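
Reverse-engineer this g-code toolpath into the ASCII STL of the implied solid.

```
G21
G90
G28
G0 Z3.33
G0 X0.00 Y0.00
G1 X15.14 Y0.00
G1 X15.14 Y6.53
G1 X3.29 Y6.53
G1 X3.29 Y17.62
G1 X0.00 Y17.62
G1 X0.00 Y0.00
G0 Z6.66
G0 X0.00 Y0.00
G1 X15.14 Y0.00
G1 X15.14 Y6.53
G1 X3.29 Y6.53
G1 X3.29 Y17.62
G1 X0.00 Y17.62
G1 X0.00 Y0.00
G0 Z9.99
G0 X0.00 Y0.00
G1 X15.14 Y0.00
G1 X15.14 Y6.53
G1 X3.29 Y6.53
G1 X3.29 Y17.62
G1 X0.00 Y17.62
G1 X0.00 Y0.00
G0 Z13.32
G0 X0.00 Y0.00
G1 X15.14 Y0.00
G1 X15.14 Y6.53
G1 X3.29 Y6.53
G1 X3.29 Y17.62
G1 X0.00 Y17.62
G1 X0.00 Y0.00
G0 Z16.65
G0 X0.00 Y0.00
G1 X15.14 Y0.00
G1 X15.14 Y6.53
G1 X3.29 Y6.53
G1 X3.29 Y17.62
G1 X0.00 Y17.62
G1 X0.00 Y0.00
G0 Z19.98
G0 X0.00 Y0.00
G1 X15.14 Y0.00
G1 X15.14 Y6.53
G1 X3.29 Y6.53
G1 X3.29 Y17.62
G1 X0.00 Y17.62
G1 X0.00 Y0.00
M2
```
solid part
  facet normal 0.0000 0.0000 -1.0000
    outer loop
      vertex 15.14 6.53 0.00
      vertex 15.14 0.00 0.00
      vertex 0.00 0.00 0.00
    endloop
  endfacet
  facet normal 0.0000 0.0000 -1.0000
    outer loop
      vertex 3.29 6.53 0.00
      vertex 15.14 6.53 0.00
      vertex 0.00 0.00 0.00
    endloop
  endfacet
  facet normal 0.0000 0.0000 -1.0000
    outer loop
      vertex 3.29 17.62 0.00
      vertex 3.29 6.53 0.00
      vertex 0.00 0.00 0.00
    endloop
  endfacet
  facet normal 0.0000 0.0000 -1.0000
    outer loop
      vertex 0.00 17.62 0.00
      vertex 3.29 17.62 0.00
      vertex 0.00 0.00 0.00
    endloop
  endfacet
  facet normal 0.0000 0.0000 1.0000
    outer loop
      vertex 0.00 0.00 19.98
      vertex 15.14 0.00 19.98
      vertex 15.14 6.53 19.98
    endloop
  endfacet
  facet normal 0.0000 0.0000 1.0000
    outer loop
      vertex 0.00 0.00 19.98
      vertex 15.14 6.53 19.98
      vertex 3.29 6.53 19.98
    endloop
  endfacet
  facet normal 0.0000 0.0000 1.0000
    outer loop
      vertex 0.00 0.00 19.98
      vertex 3.29 6.53 19.98
      vertex 3.29 17.62 19.98
    endloop
  endfacet
  facet normal 0.0000 0.0000 1.0000
    outer loop
      vertex 0.00 0.00 19.98
      vertex 3.29 17.62 19.98
      vertex 0.00 17.62 19.98
    endloop
  endfacet
  facet normal 0.0000 -1.0000 0.0000
    outer loop
      vertex 0.00 0.00 0.00
      vertex 15.14 0.00 0.00
      vertex 15.14 0.00 19.98
    endloop
  endfacet
  facet normal 0.0000 -1.0000 0.0000
    outer loop
      vertex 0.00 0.00 0.00
      vertex 15.14 0.00 19.98
      vertex 0.00 0.00 19.98
    endloop
  endfacet
  facet normal 1.0000 0.0000 0.0000
    outer loop
      vertex 15.14 0.00 0.00
      vertex 15.14 6.53 0.00
      vertex 15.14 6.53 19.98
    endloop
  endfacet
  facet normal 1.0000 0.0000 0.0000
    outer loop
      vertex 15.14 0.00 0.00
      vertex 15.14 6.53 19.98
      vertex 15.14 0.00 19.98
    endloop
  endfacet
  facet normal 0.0000 1.0000 0.0000
    outer loop
      vertex 15.14 6.53 0.00
      vertex 3.29 6.53 0.00
      vertex 3.29 6.53 19.98
    endloop
  endfacet
  facet normal 0.0000 1.0000 0.0000
    outer loop
      vertex 15.14 6.53 0.00
      vertex 3.29 6.53 19.98
      vertex 15.14 6.53 19.98
    endloop
  endfacet
  facet normal 1.0000 0.0000 0.0000
    outer loop
      vertex 3.29 6.53 0.00
      vertex 3.29 17.62 0.00
      vertex 3.29 17.62 19.98
    endloop
  endfacet
  facet normal 1.0000 0.0000 0.0000
    outer loop
      vertex 3.29 6.53 0.00
      vertex 3.29 17.62 19.98
      vertex 3.29 6.53 19.98
    endloop
  endfacet
  facet normal 0.0000 1.0000 0.0000
    outer loop
      vertex 3.29 17.62 0.00
      vertex 0.00 17.62 0.00
      vertex 0.00 17.62 19.98
    endloop
  endfacet
  facet normal 0.0000 1.0000 0.0000
    outer loop
      vertex 3.29 17.62 0.00
      vertex 0.00 17.62 19.98
      vertex 3.29 17.62 19.98
    endloop
  endfacet
  facet normal -1.0000 0.0000 0.0000
    outer loop
      vertex 0.00 17.62 0.00
      vertex 0.00 0.00 0.00
      vertex 0.00 0.00 19.98
    endloop
  endfacet
  facet normal -1.0000 0.0000 0.0000
    outer loop
      vertex 0.00 17.62 0.00
      vertex 0.00 0.00 19.98
      vertex 0.00 17.62 19.98
    endloop
  endfacet
endsolid part

The G0 Z moves step by Δz≈3.33 mm. Every layer's G1 loop is the same polygon, so the solid is a straight extrusion of it from z=0 to z≈20. Closing with flat bottom and top caps and triangulating gives 20 facets — an L-shaped prism: outer 15.1 × 17.6 mm, arm thicknesses ≈ 6.53 mm (horizontal) and 3.29 mm (vertical), extruded 20 mm in z.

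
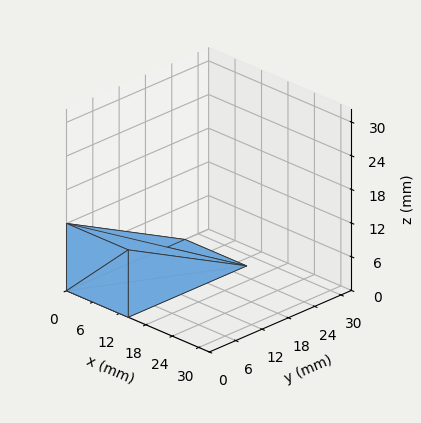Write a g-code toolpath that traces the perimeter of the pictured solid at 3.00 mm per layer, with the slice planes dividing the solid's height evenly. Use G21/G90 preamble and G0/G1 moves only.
Reading the render: the shape is a wedge (ramp): 14 × 27 mm base, rising to 12 mm along the y=0 edge and sloping linearly to z=0 at y=27 (dimensions read to the nearest mm from the axis ticks). For the g-code, the solid's height is divided into equal slices at the stated Δz and each level perimeter traced with G1 moves after a G0 lift.

; perimeter-only toolpath
G21 ; units = mm
G90 ; absolute positioning
G28 ; home
; layer 1
G0 Z3.00
G0 X0.00 Y0.00
G1 X14.00 Y0.00
G1 X14.00 Y20.25
G1 X0.00 Y20.25
G1 X0.00 Y0.00
; layer 2
G0 Z6.00
G0 X0.00 Y0.00
G1 X14.00 Y0.00
G1 X14.00 Y13.50
G1 X0.00 Y13.50
G1 X0.00 Y0.00
; layer 3
G0 Z9.00
G0 X0.00 Y0.00
G1 X14.00 Y0.00
G1 X14.00 Y6.75
G1 X0.00 Y6.75
G1 X0.00 Y0.00
M2 ; end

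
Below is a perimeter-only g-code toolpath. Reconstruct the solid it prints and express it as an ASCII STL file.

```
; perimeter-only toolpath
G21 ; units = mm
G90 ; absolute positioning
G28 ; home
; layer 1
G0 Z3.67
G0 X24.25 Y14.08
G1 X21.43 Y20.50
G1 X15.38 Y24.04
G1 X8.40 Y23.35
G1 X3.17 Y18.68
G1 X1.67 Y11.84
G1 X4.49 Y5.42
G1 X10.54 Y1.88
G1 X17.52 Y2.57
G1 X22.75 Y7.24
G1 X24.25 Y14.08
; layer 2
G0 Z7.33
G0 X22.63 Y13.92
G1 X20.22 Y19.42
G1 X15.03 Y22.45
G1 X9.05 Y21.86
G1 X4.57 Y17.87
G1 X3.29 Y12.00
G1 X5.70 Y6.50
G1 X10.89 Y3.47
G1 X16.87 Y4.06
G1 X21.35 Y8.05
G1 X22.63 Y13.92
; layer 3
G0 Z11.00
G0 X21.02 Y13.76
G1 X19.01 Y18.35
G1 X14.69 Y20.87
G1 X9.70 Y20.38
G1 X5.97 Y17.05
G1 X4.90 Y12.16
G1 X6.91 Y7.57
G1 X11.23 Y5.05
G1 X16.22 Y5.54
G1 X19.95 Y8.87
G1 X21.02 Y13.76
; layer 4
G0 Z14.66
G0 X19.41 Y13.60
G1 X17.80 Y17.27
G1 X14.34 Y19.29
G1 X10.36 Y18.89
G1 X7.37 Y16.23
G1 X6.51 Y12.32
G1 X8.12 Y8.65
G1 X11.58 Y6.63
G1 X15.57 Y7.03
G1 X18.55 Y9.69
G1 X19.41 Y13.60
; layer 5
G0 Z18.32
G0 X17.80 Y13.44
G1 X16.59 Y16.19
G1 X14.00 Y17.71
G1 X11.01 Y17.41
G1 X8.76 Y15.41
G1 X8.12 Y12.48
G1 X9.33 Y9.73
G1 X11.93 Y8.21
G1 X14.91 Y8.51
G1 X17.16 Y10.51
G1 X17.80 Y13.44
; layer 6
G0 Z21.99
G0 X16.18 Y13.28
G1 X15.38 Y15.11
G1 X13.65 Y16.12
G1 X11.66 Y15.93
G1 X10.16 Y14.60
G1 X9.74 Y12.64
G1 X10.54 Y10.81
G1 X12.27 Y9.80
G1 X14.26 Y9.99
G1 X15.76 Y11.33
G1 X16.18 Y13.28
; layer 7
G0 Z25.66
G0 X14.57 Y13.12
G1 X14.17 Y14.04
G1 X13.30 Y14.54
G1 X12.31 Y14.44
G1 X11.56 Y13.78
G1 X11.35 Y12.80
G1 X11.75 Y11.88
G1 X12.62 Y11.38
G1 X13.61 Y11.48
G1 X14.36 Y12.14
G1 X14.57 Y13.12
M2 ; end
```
solid part
  facet normal 0.0000 0.0000 -1.0000
    outer loop
      vertex 15.72 25.62 0.00
      vertex 22.64 21.58 0.00
      vertex 25.86 14.24 0.00
    endloop
  endfacet
  facet normal 0.0000 0.0000 -1.0000
    outer loop
      vertex 7.75 24.83 0.00
      vertex 15.72 25.62 0.00
      vertex 25.86 14.24 0.00
    endloop
  endfacet
  facet normal 0.0000 0.0000 -1.0000
    outer loop
      vertex 1.77 19.50 0.00
      vertex 7.75 24.83 0.00
      vertex 25.86 14.24 0.00
    endloop
  endfacet
  facet normal 0.0000 0.0000 -1.0000
    outer loop
      vertex 0.06 11.68 0.00
      vertex 1.77 19.50 0.00
      vertex 25.86 14.24 0.00
    endloop
  endfacet
  facet normal 0.0000 0.0000 -1.0000
    outer loop
      vertex 3.28 4.34 0.00
      vertex 0.06 11.68 0.00
      vertex 25.86 14.24 0.00
    endloop
  endfacet
  facet normal 0.0000 0.0000 -1.0000
    outer loop
      vertex 10.20 0.30 0.00
      vertex 3.28 4.34 0.00
      vertex 25.86 14.24 0.00
    endloop
  endfacet
  facet normal 0.0000 0.0000 -1.0000
    outer loop
      vertex 18.17 1.09 0.00
      vertex 10.20 0.30 0.00
      vertex 25.86 14.24 0.00
    endloop
  endfacet
  facet normal 0.0000 0.0000 -1.0000
    outer loop
      vertex 24.15 6.42 0.00
      vertex 18.17 1.09 0.00
      vertex 25.86 14.24 0.00
    endloop
  endfacet
  facet normal 0.8442 0.3703 0.3876
    outer loop
      vertex 25.86 14.24 0.00
      vertex 22.64 21.58 0.00
      vertex 12.96 12.96 29.32
    endloop
  endfacet
  facet normal 0.4648 0.7961 0.3875
    outer loop
      vertex 22.64 21.58 0.00
      vertex 15.72 25.62 0.00
      vertex 12.96 12.96 29.32
    endloop
  endfacet
  facet normal -0.0909 0.9174 0.3875
    outer loop
      vertex 15.72 25.62 0.00
      vertex 7.75 24.83 0.00
      vertex 12.96 12.96 29.32
    endloop
  endfacet
  facet normal -0.6134 0.6882 0.3876
    outer loop
      vertex 7.75 24.83 0.00
      vertex 1.77 19.50 0.00
      vertex 12.96 12.96 29.32
    endloop
  endfacet
  facet normal -0.9005 0.1969 0.3876
    outer loop
      vertex 1.77 19.50 0.00
      vertex 0.06 11.68 0.00
      vertex 12.96 12.96 29.32
    endloop
  endfacet
  facet normal -0.8442 -0.3703 0.3876
    outer loop
      vertex 0.06 11.68 0.00
      vertex 3.28 4.34 0.00
      vertex 12.96 12.96 29.32
    endloop
  endfacet
  facet normal -0.4648 -0.7961 0.3875
    outer loop
      vertex 3.28 4.34 0.00
      vertex 10.20 0.30 0.00
      vertex 12.96 12.96 29.32
    endloop
  endfacet
  facet normal 0.0909 -0.9174 0.3875
    outer loop
      vertex 10.20 0.30 0.00
      vertex 18.17 1.09 0.00
      vertex 12.96 12.96 29.32
    endloop
  endfacet
  facet normal 0.6134 -0.6882 0.3876
    outer loop
      vertex 18.17 1.09 0.00
      vertex 24.15 6.42 0.00
      vertex 12.96 12.96 29.32
    endloop
  endfacet
  facet normal 0.9005 -0.1969 0.3876
    outer loop
      vertex 24.15 6.42 0.00
      vertex 25.86 14.24 0.00
      vertex 12.96 12.96 29.32
    endloop
  endfacet
endsolid part

The G0 Z moves step by Δz≈3.67 mm. The G1 loops shrink linearly with z, so the solid tapers from its base footprint up to z≈29.3. Closing with a flat bottom cap and the tapered top and triangulating gives 18 facets — a regular 10-sided pyramid, base circumscribed radius ≈ 13 mm, apex at z ≈ 29.3 mm.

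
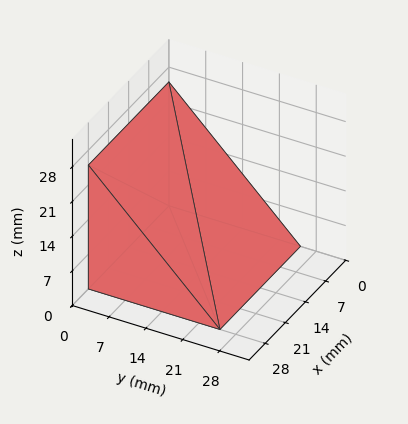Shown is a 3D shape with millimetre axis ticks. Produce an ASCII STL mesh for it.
Reading the render: the shape is a wedge (ramp): 28 × 25 mm base, rising to 25 mm along the y=0 edge and sloping linearly to z=0 at y=25 (dimensions read to the nearest mm from the axis ticks). For the STL, each face is triangulated and given an outward normal.

solid part
  facet normal 0.0000 0.0000 -1.0000
    outer loop
      vertex 28.00 25.00 0.00
      vertex 28.00 0.00 0.00
      vertex 0.00 0.00 0.00
    endloop
  endfacet
  facet normal 0.0000 0.0000 -1.0000
    outer loop
      vertex 0.00 25.00 0.00
      vertex 28.00 25.00 0.00
      vertex 0.00 0.00 0.00
    endloop
  endfacet
  facet normal 0.0000 -1.0000 0.0000
    outer loop
      vertex 0.00 0.00 0.00
      vertex 28.00 0.00 0.00
      vertex 28.00 0.00 25.00
    endloop
  endfacet
  facet normal 0.0000 -1.0000 0.0000
    outer loop
      vertex 0.00 0.00 0.00
      vertex 28.00 0.00 25.00
      vertex 0.00 0.00 25.00
    endloop
  endfacet
  facet normal 0.0000 0.7071 0.7071
    outer loop
      vertex 0.00 0.00 25.00
      vertex 28.00 0.00 25.00
      vertex 28.00 25.00 0.00
    endloop
  endfacet
  facet normal 0.0000 0.7071 0.7071
    outer loop
      vertex 0.00 0.00 25.00
      vertex 28.00 25.00 0.00
      vertex 0.00 25.00 0.00
    endloop
  endfacet
  facet normal -1.0000 0.0000 0.0000
    outer loop
      vertex 0.00 0.00 25.00
      vertex 0.00 25.00 0.00
      vertex 0.00 0.00 0.00
    endloop
  endfacet
  facet normal 1.0000 0.0000 0.0000
    outer loop
      vertex 28.00 0.00 0.00
      vertex 28.00 25.00 0.00
      vertex 28.00 0.00 25.00
    endloop
  endfacet
endsolid part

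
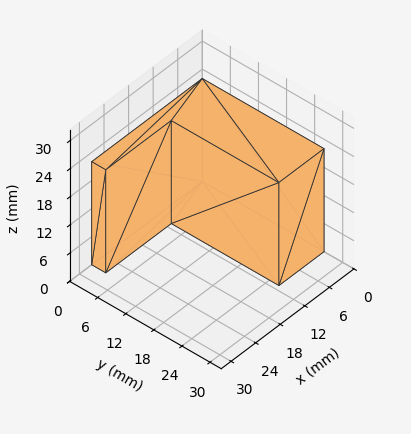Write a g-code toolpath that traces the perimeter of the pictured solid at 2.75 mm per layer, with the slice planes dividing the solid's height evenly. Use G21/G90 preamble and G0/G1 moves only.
Reading the render: the shape is an L-shaped prism: outer 27 × 26 mm, arm thicknesses ≈ 3 mm (horizontal) and 11 mm (vertical), extruded 22 mm in z (dimensions read to the nearest mm from the axis ticks). For the g-code, the solid's height is divided into equal slices at the stated Δz and each level perimeter traced with G1 moves after a G0 lift.

; perimeter-only toolpath
G21 ; units = mm
G90 ; absolute positioning
G28 ; home
; layer 1
G0 Z2.75
G0 X0.00 Y0.00
G1 X27.00 Y0.00
G1 X27.00 Y3.00
G1 X11.00 Y3.00
G1 X11.00 Y26.00
G1 X0.00 Y26.00
G1 X0.00 Y0.00
; layer 2
G0 Z5.50
G0 X0.00 Y0.00
G1 X27.00 Y0.00
G1 X27.00 Y3.00
G1 X11.00 Y3.00
G1 X11.00 Y26.00
G1 X0.00 Y26.00
G1 X0.00 Y0.00
; layer 3
G0 Z8.25
G0 X0.00 Y0.00
G1 X27.00 Y0.00
G1 X27.00 Y3.00
G1 X11.00 Y3.00
G1 X11.00 Y26.00
G1 X0.00 Y26.00
G1 X0.00 Y0.00
; layer 4
G0 Z11.00
G0 X0.00 Y0.00
G1 X27.00 Y0.00
G1 X27.00 Y3.00
G1 X11.00 Y3.00
G1 X11.00 Y26.00
G1 X0.00 Y26.00
G1 X0.00 Y0.00
; layer 5
G0 Z13.75
G0 X0.00 Y0.00
G1 X27.00 Y0.00
G1 X27.00 Y3.00
G1 X11.00 Y3.00
G1 X11.00 Y26.00
G1 X0.00 Y26.00
G1 X0.00 Y0.00
; layer 6
G0 Z16.50
G0 X0.00 Y0.00
G1 X27.00 Y0.00
G1 X27.00 Y3.00
G1 X11.00 Y3.00
G1 X11.00 Y26.00
G1 X0.00 Y26.00
G1 X0.00 Y0.00
; layer 7
G0 Z19.25
G0 X0.00 Y0.00
G1 X27.00 Y0.00
G1 X27.00 Y3.00
G1 X11.00 Y3.00
G1 X11.00 Y26.00
G1 X0.00 Y26.00
G1 X0.00 Y0.00
; layer 8
G0 Z22.00
G0 X0.00 Y0.00
G1 X27.00 Y0.00
G1 X27.00 Y3.00
G1 X11.00 Y3.00
G1 X11.00 Y26.00
G1 X0.00 Y26.00
G1 X0.00 Y0.00
M2 ; end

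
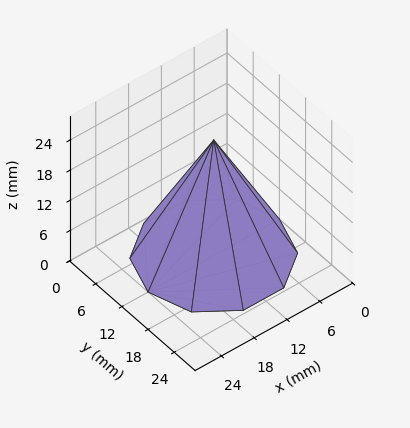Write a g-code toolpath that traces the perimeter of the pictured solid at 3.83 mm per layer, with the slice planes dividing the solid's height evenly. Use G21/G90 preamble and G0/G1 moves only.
Reading the render: the shape is a regular 10-sided pyramid, base circumscribed radius ≈ 12 mm, apex at z ≈ 23 mm (dimensions read to the nearest mm from the axis ticks). For the g-code, the solid's height is divided into equal slices at the stated Δz and each level perimeter traced with G1 moves after a G0 lift.

; perimeter-only toolpath
G21 ; units = mm
G90 ; absolute positioning
G28 ; home
; layer 1
G0 Z3.83
G0 X22.00 Y12.00
G1 X20.09 Y17.88
G1 X15.09 Y21.51
G1 X8.91 Y21.51
G1 X3.91 Y17.88
G1 X2.00 Y12.00
G1 X3.91 Y6.13
G1 X8.91 Y2.49
G1 X15.09 Y2.49
G1 X20.09 Y6.13
G1 X22.00 Y12.00
; layer 2
G0 Z7.67
G0 X20.00 Y12.00
G1 X18.47 Y16.70
G1 X14.47 Y19.61
G1 X9.53 Y19.61
G1 X5.53 Y16.70
G1 X4.00 Y12.00
G1 X5.53 Y7.30
G1 X9.53 Y4.39
G1 X14.47 Y4.39
G1 X18.47 Y7.30
G1 X20.00 Y12.00
; layer 3
G0 Z11.50
G0 X18.00 Y12.00
G1 X16.86 Y15.53
G1 X13.86 Y17.70
G1 X10.14 Y17.70
G1 X7.14 Y15.53
G1 X6.00 Y12.00
G1 X7.14 Y8.47
G1 X10.14 Y6.29
G1 X13.86 Y6.29
G1 X16.86 Y8.47
G1 X18.00 Y12.00
; layer 4
G0 Z15.33
G0 X16.00 Y12.00
G1 X15.24 Y14.35
G1 X13.24 Y15.80
G1 X10.76 Y15.80
G1 X8.76 Y14.35
G1 X8.00 Y12.00
G1 X8.76 Y9.65
G1 X10.76 Y8.20
G1 X13.24 Y8.20
G1 X15.24 Y9.65
G1 X16.00 Y12.00
; layer 5
G0 Z19.17
G0 X14.00 Y12.00
G1 X13.62 Y13.17
G1 X12.62 Y13.90
G1 X11.38 Y13.90
G1 X10.38 Y13.17
G1 X10.00 Y12.00
G1 X10.38 Y10.82
G1 X11.38 Y10.10
G1 X12.62 Y10.10
G1 X13.62 Y10.82
G1 X14.00 Y12.00
M2 ; end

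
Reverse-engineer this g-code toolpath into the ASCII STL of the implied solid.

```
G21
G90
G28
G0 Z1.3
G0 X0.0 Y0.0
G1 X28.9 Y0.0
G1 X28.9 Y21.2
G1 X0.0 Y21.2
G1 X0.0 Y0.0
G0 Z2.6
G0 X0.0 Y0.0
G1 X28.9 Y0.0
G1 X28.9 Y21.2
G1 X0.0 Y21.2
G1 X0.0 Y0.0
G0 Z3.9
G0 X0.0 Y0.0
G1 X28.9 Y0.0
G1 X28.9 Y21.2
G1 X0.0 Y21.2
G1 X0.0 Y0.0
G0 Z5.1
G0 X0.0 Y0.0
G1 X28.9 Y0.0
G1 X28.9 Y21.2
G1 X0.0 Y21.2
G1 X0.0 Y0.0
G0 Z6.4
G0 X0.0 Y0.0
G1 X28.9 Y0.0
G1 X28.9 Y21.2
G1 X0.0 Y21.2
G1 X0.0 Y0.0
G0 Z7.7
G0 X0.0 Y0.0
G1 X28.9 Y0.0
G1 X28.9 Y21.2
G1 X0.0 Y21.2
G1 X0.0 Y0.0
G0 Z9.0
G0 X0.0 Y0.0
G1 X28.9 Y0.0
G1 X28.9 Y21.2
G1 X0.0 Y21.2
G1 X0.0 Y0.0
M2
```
solid part
  facet normal 0.0000 0.0000 -1.0000
    outer loop
      vertex 28.9 21.2 0.0
      vertex 28.9 0.0 0.0
      vertex 0.0 0.0 0.0
    endloop
  endfacet
  facet normal 0.0000 0.0000 -1.0000
    outer loop
      vertex 0.0 21.2 0.0
      vertex 28.9 21.2 0.0
      vertex 0.0 0.0 0.0
    endloop
  endfacet
  facet normal 0.0000 0.0000 1.0000
    outer loop
      vertex 0.0 0.0 9.0
      vertex 28.9 0.0 9.0
      vertex 28.9 21.2 9.0
    endloop
  endfacet
  facet normal 0.0000 0.0000 1.0000
    outer loop
      vertex 0.0 0.0 9.0
      vertex 28.9 21.2 9.0
      vertex 0.0 21.2 9.0
    endloop
  endfacet
  facet normal 0.0000 -1.0000 0.0000
    outer loop
      vertex 0.0 0.0 0.0
      vertex 28.9 0.0 0.0
      vertex 28.9 0.0 9.0
    endloop
  endfacet
  facet normal 0.0000 -1.0000 0.0000
    outer loop
      vertex 0.0 0.0 0.0
      vertex 28.9 0.0 9.0
      vertex 0.0 0.0 9.0
    endloop
  endfacet
  facet normal 0.0000 1.0000 0.0000
    outer loop
      vertex 28.9 21.2 9.0
      vertex 28.9 21.2 0.0
      vertex 0.0 21.2 0.0
    endloop
  endfacet
  facet normal 0.0000 1.0000 0.0000
    outer loop
      vertex 0.0 21.2 9.0
      vertex 28.9 21.2 9.0
      vertex 0.0 21.2 0.0
    endloop
  endfacet
  facet normal -1.0000 0.0000 0.0000
    outer loop
      vertex 0.0 21.2 9.0
      vertex 0.0 21.2 0.0
      vertex 0.0 0.0 0.0
    endloop
  endfacet
  facet normal -1.0000 0.0000 0.0000
    outer loop
      vertex 0.0 0.0 9.0
      vertex 0.0 21.2 9.0
      vertex 0.0 0.0 0.0
    endloop
  endfacet
  facet normal 1.0000 0.0000 0.0000
    outer loop
      vertex 28.9 0.0 0.0
      vertex 28.9 21.2 0.0
      vertex 28.9 21.2 9.0
    endloop
  endfacet
  facet normal 1.0000 0.0000 0.0000
    outer loop
      vertex 28.9 0.0 0.0
      vertex 28.9 21.2 9.0
      vertex 28.9 0.0 9.0
    endloop
  endfacet
endsolid part

The G0 Z moves step by Δz≈1.3 mm. Every layer's G1 loop is the same polygon, so the solid is a straight extrusion of it from z=0 to z≈9. Closing with flat bottom and top caps and triangulating gives 12 facets — a rectangular box, roughly 28.9 × 21.2 mm footprint and 9 mm tall.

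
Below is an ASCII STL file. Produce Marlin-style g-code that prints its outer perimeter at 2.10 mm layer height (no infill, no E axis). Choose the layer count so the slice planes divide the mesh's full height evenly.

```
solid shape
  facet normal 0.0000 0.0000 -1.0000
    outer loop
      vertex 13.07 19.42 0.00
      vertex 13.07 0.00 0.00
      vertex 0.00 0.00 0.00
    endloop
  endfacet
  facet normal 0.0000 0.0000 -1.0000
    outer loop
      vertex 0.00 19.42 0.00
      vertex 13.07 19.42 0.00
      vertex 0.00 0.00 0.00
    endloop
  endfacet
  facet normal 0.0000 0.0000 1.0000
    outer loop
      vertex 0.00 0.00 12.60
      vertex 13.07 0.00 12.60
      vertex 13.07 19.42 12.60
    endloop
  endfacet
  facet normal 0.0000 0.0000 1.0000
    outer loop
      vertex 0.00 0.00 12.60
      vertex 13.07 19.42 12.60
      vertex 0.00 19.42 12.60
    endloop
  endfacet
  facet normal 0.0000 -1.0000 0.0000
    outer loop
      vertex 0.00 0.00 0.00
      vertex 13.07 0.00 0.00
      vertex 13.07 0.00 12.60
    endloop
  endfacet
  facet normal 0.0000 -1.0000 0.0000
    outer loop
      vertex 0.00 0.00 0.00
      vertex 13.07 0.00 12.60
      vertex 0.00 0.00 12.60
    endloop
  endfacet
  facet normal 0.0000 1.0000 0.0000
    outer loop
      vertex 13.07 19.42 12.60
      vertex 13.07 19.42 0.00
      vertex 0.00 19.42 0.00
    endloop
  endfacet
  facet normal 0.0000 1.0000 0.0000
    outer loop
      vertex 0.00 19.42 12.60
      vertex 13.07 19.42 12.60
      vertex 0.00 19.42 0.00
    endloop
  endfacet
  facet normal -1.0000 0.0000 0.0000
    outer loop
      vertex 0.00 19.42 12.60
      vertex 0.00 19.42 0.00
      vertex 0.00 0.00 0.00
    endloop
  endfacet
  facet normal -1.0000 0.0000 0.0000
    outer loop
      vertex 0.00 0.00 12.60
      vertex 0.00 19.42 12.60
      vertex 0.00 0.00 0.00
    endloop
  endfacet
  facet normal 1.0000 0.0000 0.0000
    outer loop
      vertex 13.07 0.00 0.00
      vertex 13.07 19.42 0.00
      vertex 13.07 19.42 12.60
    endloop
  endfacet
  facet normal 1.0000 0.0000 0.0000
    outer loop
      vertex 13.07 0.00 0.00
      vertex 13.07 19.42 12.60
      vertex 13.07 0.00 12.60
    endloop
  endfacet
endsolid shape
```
; perimeter-only toolpath
G21 ; units = mm
G90 ; absolute positioning
G28 ; home
; layer 1
G0 Z2.10
G0 X0.00 Y0.00
G1 X13.07 Y0.00
G1 X13.07 Y19.42
G1 X0.00 Y19.42
G1 X0.00 Y0.00
; layer 2
G0 Z4.20
G0 X0.00 Y0.00
G1 X13.07 Y0.00
G1 X13.07 Y19.42
G1 X0.00 Y19.42
G1 X0.00 Y0.00
; layer 3
G0 Z6.30
G0 X0.00 Y0.00
G1 X13.07 Y0.00
G1 X13.07 Y19.42
G1 X0.00 Y19.42
G1 X0.00 Y0.00
; layer 4
G0 Z8.40
G0 X0.00 Y0.00
G1 X13.07 Y0.00
G1 X13.07 Y19.42
G1 X0.00 Y19.42
G1 X0.00 Y0.00
; layer 5
G0 Z10.50
G0 X0.00 Y0.00
G1 X13.07 Y0.00
G1 X13.07 Y19.42
G1 X0.00 Y19.42
G1 X0.00 Y0.00
; layer 6
G0 Z12.60
G0 X0.00 Y0.00
G1 X13.07 Y0.00
G1 X13.07 Y19.42
G1 X0.00 Y19.42
G1 X0.00 Y0.00
M2 ; end

The solid is a rectangular box, roughly 13.1 × 19.4 mm footprint and 12.6 mm tall. Slicing at Δz = 2.10 mm — 6 equal slices spanning the solid's height, so layer i sits at z = i·h/6 — gives 6 non-empty perimeters. Each is a 4-segment closed polygon; G0 lifts to the layer z and rapids to the start vertex, then G1 traces the edges.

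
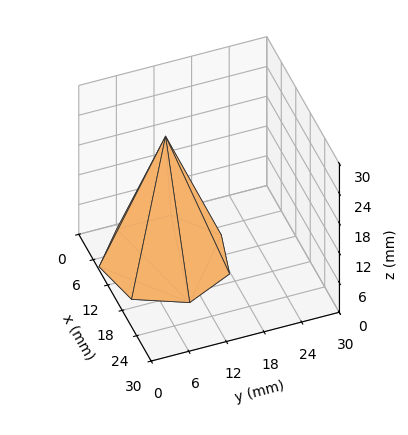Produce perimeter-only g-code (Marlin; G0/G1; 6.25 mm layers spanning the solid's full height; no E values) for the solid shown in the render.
Reading the render: the shape is a regular 7-sided pyramid, base circumscribed radius ≈ 10 mm, apex at z ≈ 25 mm (dimensions read to the nearest mm from the axis ticks). For the g-code, the solid's height is divided into equal slices at the stated Δz and each level perimeter traced with G1 moves after a G0 lift.

; perimeter-only toolpath
G21 ; units = mm
G90 ; absolute positioning
G28 ; home
; layer 1
G0 Z6.25
G0 X17.50 Y10.00
G1 X14.67 Y15.87
G1 X8.33 Y17.31
G1 X3.24 Y13.25
G1 X3.24 Y6.75
G1 X8.33 Y2.69
G1 X14.67 Y4.13
G1 X17.50 Y10.00
; layer 2
G0 Z12.50
G0 X15.00 Y10.00
G1 X13.12 Y13.91
G1 X8.88 Y14.88
G1 X5.50 Y12.17
G1 X5.50 Y7.83
G1 X8.88 Y5.12
G1 X13.12 Y6.09
G1 X15.00 Y10.00
; layer 3
G0 Z18.75
G0 X12.50 Y10.00
G1 X11.56 Y11.96
G1 X9.44 Y12.44
G1 X7.75 Y11.09
G1 X7.75 Y8.91
G1 X9.44 Y7.56
G1 X11.56 Y8.04
G1 X12.50 Y10.00
M2 ; end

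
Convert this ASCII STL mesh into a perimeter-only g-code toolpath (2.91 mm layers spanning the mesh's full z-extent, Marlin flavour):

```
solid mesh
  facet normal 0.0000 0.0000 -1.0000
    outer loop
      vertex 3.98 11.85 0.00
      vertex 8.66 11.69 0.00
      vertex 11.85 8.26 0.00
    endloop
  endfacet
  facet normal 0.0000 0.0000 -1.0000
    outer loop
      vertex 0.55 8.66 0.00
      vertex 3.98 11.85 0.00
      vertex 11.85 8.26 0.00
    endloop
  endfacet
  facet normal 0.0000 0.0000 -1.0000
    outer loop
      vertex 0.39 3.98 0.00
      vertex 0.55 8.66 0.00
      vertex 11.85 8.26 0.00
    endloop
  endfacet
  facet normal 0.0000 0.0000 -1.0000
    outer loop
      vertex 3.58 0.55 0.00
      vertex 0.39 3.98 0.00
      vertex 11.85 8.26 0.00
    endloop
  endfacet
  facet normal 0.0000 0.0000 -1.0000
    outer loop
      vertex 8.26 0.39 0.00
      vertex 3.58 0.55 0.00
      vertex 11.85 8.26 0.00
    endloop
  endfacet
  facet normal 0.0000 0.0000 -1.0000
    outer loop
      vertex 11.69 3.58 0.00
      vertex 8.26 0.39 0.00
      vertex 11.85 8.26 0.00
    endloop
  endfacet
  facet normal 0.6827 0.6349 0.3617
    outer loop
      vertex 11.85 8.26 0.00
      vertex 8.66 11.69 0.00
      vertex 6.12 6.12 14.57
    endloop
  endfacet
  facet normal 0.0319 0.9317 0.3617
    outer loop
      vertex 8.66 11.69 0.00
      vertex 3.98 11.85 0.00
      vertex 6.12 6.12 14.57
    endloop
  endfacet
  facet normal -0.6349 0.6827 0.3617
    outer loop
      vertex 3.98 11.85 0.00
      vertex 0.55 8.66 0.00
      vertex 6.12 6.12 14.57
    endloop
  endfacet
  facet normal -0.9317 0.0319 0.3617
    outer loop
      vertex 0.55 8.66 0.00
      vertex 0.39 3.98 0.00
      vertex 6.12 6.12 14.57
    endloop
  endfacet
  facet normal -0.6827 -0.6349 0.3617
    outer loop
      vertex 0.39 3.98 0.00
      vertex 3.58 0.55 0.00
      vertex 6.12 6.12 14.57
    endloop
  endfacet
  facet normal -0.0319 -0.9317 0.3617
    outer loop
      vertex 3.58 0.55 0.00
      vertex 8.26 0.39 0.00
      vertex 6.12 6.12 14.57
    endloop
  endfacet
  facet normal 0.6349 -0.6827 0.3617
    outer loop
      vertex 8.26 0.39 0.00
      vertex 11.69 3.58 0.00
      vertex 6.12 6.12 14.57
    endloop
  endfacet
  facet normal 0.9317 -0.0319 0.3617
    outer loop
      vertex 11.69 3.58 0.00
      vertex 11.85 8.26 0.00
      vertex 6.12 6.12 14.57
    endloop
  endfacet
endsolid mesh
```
; perimeter-only toolpath
G21 ; units = mm
G90 ; absolute positioning
G28 ; home
; layer 1
G0 Z2.91
G0 X10.70 Y7.83
G1 X8.15 Y10.58
G1 X4.41 Y10.70
G1 X1.66 Y8.15
G1 X1.54 Y4.41
G1 X4.09 Y1.66
G1 X7.83 Y1.54
G1 X10.58 Y4.09
G1 X10.70 Y7.83
; layer 2
G0 Z5.83
G0 X9.56 Y7.40
G1 X7.64 Y9.46
G1 X4.84 Y9.56
G1 X2.78 Y7.64
G1 X2.68 Y4.84
G1 X4.60 Y2.78
G1 X7.40 Y2.68
G1 X9.46 Y4.60
G1 X9.56 Y7.40
; layer 3
G0 Z8.74
G0 X8.41 Y6.98
G1 X7.14 Y8.35
G1 X5.26 Y8.41
G1 X3.89 Y7.14
G1 X3.83 Y5.26
G1 X5.10 Y3.89
G1 X6.98 Y3.83
G1 X8.35 Y5.10
G1 X8.41 Y6.98
; layer 4
G0 Z11.66
G0 X7.27 Y6.55
G1 X6.63 Y7.23
G1 X5.69 Y7.27
G1 X5.01 Y6.63
G1 X4.97 Y5.69
G1 X5.61 Y5.01
G1 X6.55 Y4.97
G1 X7.23 Y5.61
G1 X7.27 Y6.55
M2 ; end

The solid is a regular 8-sided pyramid, base circumscribed radius ≈ 6.12 mm, apex at z ≈ 14.6 mm. Slicing at Δz = 2.91 mm — 5 equal slices spanning the solid's height, so layer i sits at z = i·h/5 — gives 4 non-empty perimeters. Each is a 8-segment closed polygon; G0 lifts to the layer z and rapids to the start vertex, then G1 traces the edges. The cross-section shrinks linearly with z (the slice at the apex is degenerate and omitted).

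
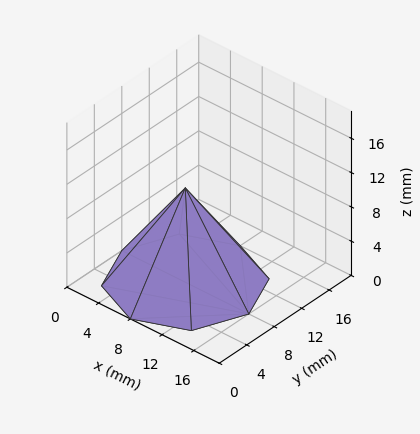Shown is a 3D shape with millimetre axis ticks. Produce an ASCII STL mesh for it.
Reading the render: the shape is a regular 8-sided pyramid, base circumscribed radius ≈ 8 mm, apex at z ≈ 11 mm (dimensions read to the nearest mm from the axis ticks). For the STL, each face is triangulated and given an outward normal.

solid part
  facet normal 0.0000 0.0000 -1.0000
    outer loop
      vertex 8.00 16.00 0.00
      vertex 13.66 13.66 0.00
      vertex 16.00 8.00 0.00
    endloop
  endfacet
  facet normal 0.0000 0.0000 -1.0000
    outer loop
      vertex 2.34 13.66 0.00
      vertex 8.00 16.00 0.00
      vertex 16.00 8.00 0.00
    endloop
  endfacet
  facet normal 0.0000 0.0000 -1.0000
    outer loop
      vertex 0.00 8.00 0.00
      vertex 2.34 13.66 0.00
      vertex 16.00 8.00 0.00
    endloop
  endfacet
  facet normal 0.0000 0.0000 -1.0000
    outer loop
      vertex 2.34 2.34 0.00
      vertex 0.00 8.00 0.00
      vertex 16.00 8.00 0.00
    endloop
  endfacet
  facet normal 0.0000 0.0000 -1.0000
    outer loop
      vertex 8.00 0.00 0.00
      vertex 2.34 2.34 0.00
      vertex 16.00 8.00 0.00
    endloop
  endfacet
  facet normal 0.0000 0.0000 -1.0000
    outer loop
      vertex 13.66 2.34 0.00
      vertex 8.00 0.00 0.00
      vertex 16.00 8.00 0.00
    endloop
  endfacet
  facet normal 0.7670 0.3171 0.5578
    outer loop
      vertex 16.00 8.00 0.00
      vertex 13.66 13.66 0.00
      vertex 8.00 8.00 11.00
    endloop
  endfacet
  facet normal 0.3171 0.7670 0.5578
    outer loop
      vertex 13.66 13.66 0.00
      vertex 8.00 16.00 0.00
      vertex 8.00 8.00 11.00
    endloop
  endfacet
  facet normal -0.3171 0.7670 0.5578
    outer loop
      vertex 8.00 16.00 0.00
      vertex 2.34 13.66 0.00
      vertex 8.00 8.00 11.00
    endloop
  endfacet
  facet normal -0.7670 0.3171 0.5578
    outer loop
      vertex 2.34 13.66 0.00
      vertex 0.00 8.00 0.00
      vertex 8.00 8.00 11.00
    endloop
  endfacet
  facet normal -0.7670 -0.3171 0.5578
    outer loop
      vertex 0.00 8.00 0.00
      vertex 2.34 2.34 0.00
      vertex 8.00 8.00 11.00
    endloop
  endfacet
  facet normal -0.3171 -0.7670 0.5578
    outer loop
      vertex 2.34 2.34 0.00
      vertex 8.00 0.00 0.00
      vertex 8.00 8.00 11.00
    endloop
  endfacet
  facet normal 0.3171 -0.7670 0.5578
    outer loop
      vertex 8.00 0.00 0.00
      vertex 13.66 2.34 0.00
      vertex 8.00 8.00 11.00
    endloop
  endfacet
  facet normal 0.7670 -0.3171 0.5578
    outer loop
      vertex 13.66 2.34 0.00
      vertex 16.00 8.00 0.00
      vertex 8.00 8.00 11.00
    endloop
  endfacet
endsolid part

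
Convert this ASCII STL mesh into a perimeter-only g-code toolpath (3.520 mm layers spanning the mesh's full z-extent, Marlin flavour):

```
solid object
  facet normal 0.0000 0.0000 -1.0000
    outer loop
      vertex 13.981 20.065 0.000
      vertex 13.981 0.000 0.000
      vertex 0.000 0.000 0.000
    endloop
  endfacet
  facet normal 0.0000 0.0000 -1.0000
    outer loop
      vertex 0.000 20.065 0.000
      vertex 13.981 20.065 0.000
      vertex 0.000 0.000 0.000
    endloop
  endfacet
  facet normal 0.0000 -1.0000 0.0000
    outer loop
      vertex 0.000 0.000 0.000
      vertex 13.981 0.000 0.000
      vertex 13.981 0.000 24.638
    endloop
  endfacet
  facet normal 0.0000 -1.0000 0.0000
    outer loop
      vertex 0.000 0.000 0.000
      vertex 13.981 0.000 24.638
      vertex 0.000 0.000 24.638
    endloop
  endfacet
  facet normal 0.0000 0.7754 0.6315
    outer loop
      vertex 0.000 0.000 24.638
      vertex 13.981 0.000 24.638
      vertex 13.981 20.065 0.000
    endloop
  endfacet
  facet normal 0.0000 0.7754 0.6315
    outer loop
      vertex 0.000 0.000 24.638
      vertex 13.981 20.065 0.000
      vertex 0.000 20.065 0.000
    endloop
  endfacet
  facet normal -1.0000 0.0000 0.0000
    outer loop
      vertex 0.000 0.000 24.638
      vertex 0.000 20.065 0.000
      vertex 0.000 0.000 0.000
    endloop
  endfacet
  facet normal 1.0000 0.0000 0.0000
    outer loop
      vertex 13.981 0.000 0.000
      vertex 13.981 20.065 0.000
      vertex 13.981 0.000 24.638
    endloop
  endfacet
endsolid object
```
; perimeter-only toolpath
G21 ; units = mm
G90 ; absolute positioning
G28 ; home
; layer 1
G0 Z3.520
G0 X0.000 Y0.000
G1 X13.981 Y0.000
G1 X13.981 Y17.199
G1 X0.000 Y17.199
G1 X0.000 Y0.000
; layer 2
G0 Z7.039
G0 X0.000 Y0.000
G1 X13.981 Y0.000
G1 X13.981 Y14.332
G1 X0.000 Y14.332
G1 X0.000 Y0.000
; layer 3
G0 Z10.559
G0 X0.000 Y0.000
G1 X13.981 Y0.000
G1 X13.981 Y11.466
G1 X0.000 Y11.466
G1 X0.000 Y0.000
; layer 4
G0 Z14.079
G0 X0.000 Y0.000
G1 X13.981 Y0.000
G1 X13.981 Y8.599
G1 X0.000 Y8.599
G1 X0.000 Y0.000
; layer 5
G0 Z17.599
G0 X0.000 Y0.000
G1 X13.981 Y0.000
G1 X13.981 Y5.733
G1 X0.000 Y5.733
G1 X0.000 Y0.000
; layer 6
G0 Z21.118
G0 X0.000 Y0.000
G1 X13.981 Y0.000
G1 X13.981 Y2.866
G1 X0.000 Y2.866
G1 X0.000 Y0.000
M2 ; end

The solid is a wedge (ramp): 14 × 20.1 mm base, rising to 24.6 mm along the y=0 edge and sloping linearly to z=0 at y=20.1. Slicing at Δz = 3.520 mm — 7 equal slices spanning the solid's height, so layer i sits at z = i·h/7 — gives 6 non-empty perimeters. Each is a 4-segment closed polygon; G0 lifts to the layer z and rapids to the start vertex, then G1 traces the edges. The cross-section shrinks linearly with z (the slice at the apex is degenerate and omitted).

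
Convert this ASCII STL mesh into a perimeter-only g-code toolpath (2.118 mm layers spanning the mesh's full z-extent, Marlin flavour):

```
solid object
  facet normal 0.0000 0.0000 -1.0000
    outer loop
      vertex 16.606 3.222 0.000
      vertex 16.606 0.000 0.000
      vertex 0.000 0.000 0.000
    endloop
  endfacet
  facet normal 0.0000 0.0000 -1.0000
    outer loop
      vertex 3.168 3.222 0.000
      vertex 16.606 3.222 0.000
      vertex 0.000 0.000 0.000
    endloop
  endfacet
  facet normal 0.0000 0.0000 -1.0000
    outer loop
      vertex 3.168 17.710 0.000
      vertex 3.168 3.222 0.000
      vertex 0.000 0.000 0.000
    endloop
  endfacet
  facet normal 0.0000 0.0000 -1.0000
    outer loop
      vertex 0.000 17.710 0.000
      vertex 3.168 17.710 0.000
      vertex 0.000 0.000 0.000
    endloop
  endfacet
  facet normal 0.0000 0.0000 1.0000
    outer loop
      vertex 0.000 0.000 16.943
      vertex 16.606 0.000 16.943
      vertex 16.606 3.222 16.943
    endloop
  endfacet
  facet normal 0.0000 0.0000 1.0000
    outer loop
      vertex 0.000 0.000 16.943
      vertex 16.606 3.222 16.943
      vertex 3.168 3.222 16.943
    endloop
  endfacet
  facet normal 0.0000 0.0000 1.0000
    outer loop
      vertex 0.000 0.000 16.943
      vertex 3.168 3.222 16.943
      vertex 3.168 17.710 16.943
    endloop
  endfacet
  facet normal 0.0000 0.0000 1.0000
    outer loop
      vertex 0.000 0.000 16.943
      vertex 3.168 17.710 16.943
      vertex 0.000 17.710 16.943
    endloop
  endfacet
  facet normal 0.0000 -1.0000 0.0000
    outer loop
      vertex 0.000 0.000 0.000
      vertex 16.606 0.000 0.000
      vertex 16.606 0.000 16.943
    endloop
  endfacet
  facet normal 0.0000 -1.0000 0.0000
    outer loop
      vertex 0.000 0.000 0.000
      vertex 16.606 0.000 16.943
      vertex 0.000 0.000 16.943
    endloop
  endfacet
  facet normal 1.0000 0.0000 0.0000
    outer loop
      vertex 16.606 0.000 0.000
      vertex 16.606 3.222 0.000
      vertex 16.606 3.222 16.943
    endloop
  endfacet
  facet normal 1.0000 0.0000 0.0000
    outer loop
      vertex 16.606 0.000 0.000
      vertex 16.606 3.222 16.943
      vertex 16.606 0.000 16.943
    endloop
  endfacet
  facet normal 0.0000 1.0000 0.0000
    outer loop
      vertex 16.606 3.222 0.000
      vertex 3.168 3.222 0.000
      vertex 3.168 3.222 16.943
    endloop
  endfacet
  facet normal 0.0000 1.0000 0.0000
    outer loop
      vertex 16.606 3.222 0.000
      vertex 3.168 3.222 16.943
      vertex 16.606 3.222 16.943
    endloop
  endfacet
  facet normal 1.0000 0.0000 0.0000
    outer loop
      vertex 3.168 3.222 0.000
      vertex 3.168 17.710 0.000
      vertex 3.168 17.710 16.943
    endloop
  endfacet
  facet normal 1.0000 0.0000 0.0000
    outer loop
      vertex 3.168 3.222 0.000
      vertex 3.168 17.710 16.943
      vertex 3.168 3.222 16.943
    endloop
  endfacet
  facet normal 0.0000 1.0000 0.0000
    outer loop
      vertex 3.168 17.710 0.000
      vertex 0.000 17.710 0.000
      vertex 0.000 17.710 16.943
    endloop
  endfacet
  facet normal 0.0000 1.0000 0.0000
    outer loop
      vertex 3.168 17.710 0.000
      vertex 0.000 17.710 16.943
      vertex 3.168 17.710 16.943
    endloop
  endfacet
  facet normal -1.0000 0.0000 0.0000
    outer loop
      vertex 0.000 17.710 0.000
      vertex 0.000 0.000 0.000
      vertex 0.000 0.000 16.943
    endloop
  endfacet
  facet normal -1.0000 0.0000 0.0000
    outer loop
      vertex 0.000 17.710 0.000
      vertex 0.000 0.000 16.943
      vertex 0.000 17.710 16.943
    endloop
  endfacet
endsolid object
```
; perimeter-only toolpath
G21 ; units = mm
G90 ; absolute positioning
G28 ; home
; layer 1
G0 Z2.118
G0 X0.000 Y0.000
G1 X16.606 Y0.000
G1 X16.606 Y3.222
G1 X3.168 Y3.222
G1 X3.168 Y17.710
G1 X0.000 Y17.710
G1 X0.000 Y0.000
; layer 2
G0 Z4.236
G0 X0.000 Y0.000
G1 X16.606 Y0.000
G1 X16.606 Y3.222
G1 X3.168 Y3.222
G1 X3.168 Y17.710
G1 X0.000 Y17.710
G1 X0.000 Y0.000
; layer 3
G0 Z6.354
G0 X0.000 Y0.000
G1 X16.606 Y0.000
G1 X16.606 Y3.222
G1 X3.168 Y3.222
G1 X3.168 Y17.710
G1 X0.000 Y17.710
G1 X0.000 Y0.000
; layer 4
G0 Z8.472
G0 X0.000 Y0.000
G1 X16.606 Y0.000
G1 X16.606 Y3.222
G1 X3.168 Y3.222
G1 X3.168 Y17.710
G1 X0.000 Y17.710
G1 X0.000 Y0.000
; layer 5
G0 Z10.589
G0 X0.000 Y0.000
G1 X16.606 Y0.000
G1 X16.606 Y3.222
G1 X3.168 Y3.222
G1 X3.168 Y17.710
G1 X0.000 Y17.710
G1 X0.000 Y0.000
; layer 6
G0 Z12.707
G0 X0.000 Y0.000
G1 X16.606 Y0.000
G1 X16.606 Y3.222
G1 X3.168 Y3.222
G1 X3.168 Y17.710
G1 X0.000 Y17.710
G1 X0.000 Y0.000
; layer 7
G0 Z14.825
G0 X0.000 Y0.000
G1 X16.606 Y0.000
G1 X16.606 Y3.222
G1 X3.168 Y3.222
G1 X3.168 Y17.710
G1 X0.000 Y17.710
G1 X0.000 Y0.000
; layer 8
G0 Z16.943
G0 X0.000 Y0.000
G1 X16.606 Y0.000
G1 X16.606 Y3.222
G1 X3.168 Y3.222
G1 X3.168 Y17.710
G1 X0.000 Y17.710
G1 X0.000 Y0.000
M2 ; end

The solid is an L-shaped prism: outer 16.6 × 17.7 mm, arm thicknesses ≈ 3.22 mm (horizontal) and 3.17 mm (vertical), extruded 16.9 mm in z. Slicing at Δz = 2.118 mm — 8 equal slices spanning the solid's height, so layer i sits at z = i·h/8 — gives 8 non-empty perimeters. Each is a 6-segment closed polygon; G0 lifts to the layer z and rapids to the start vertex, then G1 traces the edges.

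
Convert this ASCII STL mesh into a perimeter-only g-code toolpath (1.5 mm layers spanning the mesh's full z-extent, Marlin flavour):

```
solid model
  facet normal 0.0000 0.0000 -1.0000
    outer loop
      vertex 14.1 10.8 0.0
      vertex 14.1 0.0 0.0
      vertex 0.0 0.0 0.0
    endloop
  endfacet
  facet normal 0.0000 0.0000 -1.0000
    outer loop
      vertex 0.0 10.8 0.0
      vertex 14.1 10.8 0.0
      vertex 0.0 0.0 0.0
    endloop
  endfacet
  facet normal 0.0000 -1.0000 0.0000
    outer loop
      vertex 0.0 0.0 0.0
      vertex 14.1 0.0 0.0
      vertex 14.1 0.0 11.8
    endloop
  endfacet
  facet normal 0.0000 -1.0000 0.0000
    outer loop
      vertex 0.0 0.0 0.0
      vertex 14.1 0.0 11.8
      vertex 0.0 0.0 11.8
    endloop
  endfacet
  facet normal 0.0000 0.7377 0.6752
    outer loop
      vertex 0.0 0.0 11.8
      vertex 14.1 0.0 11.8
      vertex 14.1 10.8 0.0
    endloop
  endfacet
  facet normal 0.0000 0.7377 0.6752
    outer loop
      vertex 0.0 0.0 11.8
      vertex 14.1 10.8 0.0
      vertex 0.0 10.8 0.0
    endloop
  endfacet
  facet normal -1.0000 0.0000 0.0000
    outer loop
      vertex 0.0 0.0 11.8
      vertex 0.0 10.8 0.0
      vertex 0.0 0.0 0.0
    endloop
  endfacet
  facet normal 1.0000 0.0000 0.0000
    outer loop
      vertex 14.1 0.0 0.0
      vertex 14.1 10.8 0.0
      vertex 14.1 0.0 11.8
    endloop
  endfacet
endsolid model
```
; perimeter-only toolpath
G21 ; units = mm
G90 ; absolute positioning
G28 ; home
; layer 1
G0 Z1.5
G0 X0.0 Y0.0
G1 X14.1 Y0.0
G1 X14.1 Y9.5
G1 X0.0 Y9.5
G1 X0.0 Y0.0
; layer 2
G0 Z3.0
G0 X0.0 Y0.0
G1 X14.1 Y0.0
G1 X14.1 Y8.1
G1 X0.0 Y8.1
G1 X0.0 Y0.0
; layer 3
G0 Z4.4
G0 X0.0 Y0.0
G1 X14.1 Y0.0
G1 X14.1 Y6.8
G1 X0.0 Y6.8
G1 X0.0 Y0.0
; layer 4
G0 Z5.9
G0 X0.0 Y0.0
G1 X14.1 Y0.0
G1 X14.1 Y5.4
G1 X0.0 Y5.4
G1 X0.0 Y0.0
; layer 5
G0 Z7.4
G0 X0.0 Y0.0
G1 X14.1 Y0.0
G1 X14.1 Y4.1
G1 X0.0 Y4.1
G1 X0.0 Y0.0
; layer 6
G0 Z8.9
G0 X0.0 Y0.0
G1 X14.1 Y0.0
G1 X14.1 Y2.7
G1 X0.0 Y2.7
G1 X0.0 Y0.0
; layer 7
G0 Z10.3
G0 X0.0 Y0.0
G1 X14.1 Y0.0
G1 X14.1 Y1.4
G1 X0.0 Y1.4
G1 X0.0 Y0.0
M2 ; end

The solid is a wedge (ramp): 14.1 × 10.8 mm base, rising to 11.8 mm along the y=0 edge and sloping linearly to z=0 at y=10.8. Slicing at Δz = 1.5 mm — 8 equal slices spanning the solid's height, so layer i sits at z = i·h/8 — gives 7 non-empty perimeters. Each is a 4-segment closed polygon; G0 lifts to the layer z and rapids to the start vertex, then G1 traces the edges. The cross-section shrinks linearly with z (the slice at the apex is degenerate and omitted).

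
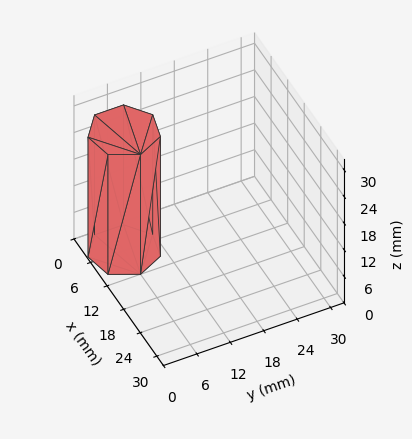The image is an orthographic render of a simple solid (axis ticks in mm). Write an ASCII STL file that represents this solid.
Reading the render: the shape is a regular 7-sided prism (a cylinder approximated with 7 flat sides), circumscribed radius ≈ 6 mm, height ≈ 27 mm (dimensions read to the nearest mm from the axis ticks). For the STL, each face is triangulated and given an outward normal.

solid part
  facet normal 0.0000 0.0000 -1.0000
    outer loop
      vertex 4.7 11.8 0.0
      vertex 9.7 10.7 0.0
      vertex 12.0 6.0 0.0
    endloop
  endfacet
  facet normal 0.0000 0.0000 -1.0000
    outer loop
      vertex 0.6 8.6 0.0
      vertex 4.7 11.8 0.0
      vertex 12.0 6.0 0.0
    endloop
  endfacet
  facet normal 0.0000 0.0000 -1.0000
    outer loop
      vertex 0.6 3.4 0.0
      vertex 0.6 8.6 0.0
      vertex 12.0 6.0 0.0
    endloop
  endfacet
  facet normal 0.0000 0.0000 -1.0000
    outer loop
      vertex 4.7 0.2 0.0
      vertex 0.6 3.4 0.0
      vertex 12.0 6.0 0.0
    endloop
  endfacet
  facet normal 0.0000 0.0000 -1.0000
    outer loop
      vertex 9.7 1.3 0.0
      vertex 4.7 0.2 0.0
      vertex 12.0 6.0 0.0
    endloop
  endfacet
  facet normal 0.0000 0.0000 1.0000
    outer loop
      vertex 12.0 6.0 27.0
      vertex 9.7 10.7 27.0
      vertex 4.7 11.8 27.0
    endloop
  endfacet
  facet normal 0.0000 0.0000 1.0000
    outer loop
      vertex 12.0 6.0 27.0
      vertex 4.7 11.8 27.0
      vertex 0.6 8.6 27.0
    endloop
  endfacet
  facet normal 0.0000 0.0000 1.0000
    outer loop
      vertex 12.0 6.0 27.0
      vertex 0.6 8.6 27.0
      vertex 0.6 3.4 27.0
    endloop
  endfacet
  facet normal 0.0000 0.0000 1.0000
    outer loop
      vertex 12.0 6.0 27.0
      vertex 0.6 3.4 27.0
      vertex 4.7 0.2 27.0
    endloop
  endfacet
  facet normal 0.0000 0.0000 1.0000
    outer loop
      vertex 12.0 6.0 27.0
      vertex 4.7 0.2 27.0
      vertex 9.7 1.3 27.0
    endloop
  endfacet
  facet normal 0.8982 0.4396 0.0000
    outer loop
      vertex 12.0 6.0 0.0
      vertex 9.7 10.7 0.0
      vertex 9.7 10.7 27.0
    endloop
  endfacet
  facet normal 0.8982 0.4396 0.0000
    outer loop
      vertex 12.0 6.0 0.0
      vertex 9.7 10.7 27.0
      vertex 12.0 6.0 27.0
    endloop
  endfacet
  facet normal 0.2149 0.9766 0.0000
    outer loop
      vertex 9.7 10.7 0.0
      vertex 4.7 11.8 0.0
      vertex 4.7 11.8 27.0
    endloop
  endfacet
  facet normal 0.2149 0.9766 0.0000
    outer loop
      vertex 9.7 10.7 0.0
      vertex 4.7 11.8 27.0
      vertex 9.7 10.7 27.0
    endloop
  endfacet
  facet normal -0.6153 0.7883 0.0000
    outer loop
      vertex 4.7 11.8 0.0
      vertex 0.6 8.6 0.0
      vertex 0.6 8.6 27.0
    endloop
  endfacet
  facet normal -0.6153 0.7883 0.0000
    outer loop
      vertex 4.7 11.8 0.0
      vertex 0.6 8.6 27.0
      vertex 4.7 11.8 27.0
    endloop
  endfacet
  facet normal -1.0000 0.0000 0.0000
    outer loop
      vertex 0.6 8.6 0.0
      vertex 0.6 3.4 0.0
      vertex 0.6 3.4 27.0
    endloop
  endfacet
  facet normal -1.0000 0.0000 0.0000
    outer loop
      vertex 0.6 8.6 0.0
      vertex 0.6 3.4 27.0
      vertex 0.6 8.6 27.0
    endloop
  endfacet
  facet normal -0.6153 -0.7883 0.0000
    outer loop
      vertex 0.6 3.4 0.0
      vertex 4.7 0.2 0.0
      vertex 4.7 0.2 27.0
    endloop
  endfacet
  facet normal -0.6153 -0.7883 0.0000
    outer loop
      vertex 0.6 3.4 0.0
      vertex 4.7 0.2 27.0
      vertex 0.6 3.4 27.0
    endloop
  endfacet
  facet normal 0.2149 -0.9766 0.0000
    outer loop
      vertex 4.7 0.2 0.0
      vertex 9.7 1.3 0.0
      vertex 9.7 1.3 27.0
    endloop
  endfacet
  facet normal 0.2149 -0.9766 0.0000
    outer loop
      vertex 4.7 0.2 0.0
      vertex 9.7 1.3 27.0
      vertex 4.7 0.2 27.0
    endloop
  endfacet
  facet normal 0.8982 -0.4396 0.0000
    outer loop
      vertex 9.7 1.3 0.0
      vertex 12.0 6.0 0.0
      vertex 12.0 6.0 27.0
    endloop
  endfacet
  facet normal 0.8982 -0.4396 0.0000
    outer loop
      vertex 9.7 1.3 0.0
      vertex 12.0 6.0 27.0
      vertex 9.7 1.3 27.0
    endloop
  endfacet
endsolid part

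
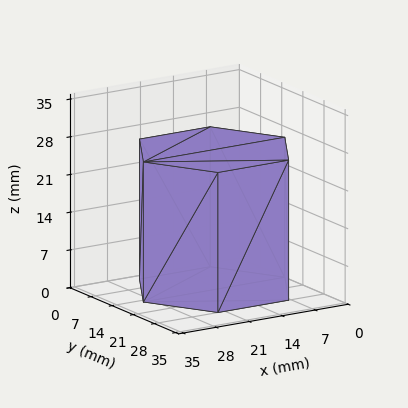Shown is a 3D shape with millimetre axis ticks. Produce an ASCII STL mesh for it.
Reading the render: the shape is a regular 6-sided prism (a cylinder approximated with 6 flat sides), circumscribed radius ≈ 15 mm, height ≈ 26 mm (dimensions read to the nearest mm from the axis ticks). For the STL, each face is triangulated and given an outward normal.

solid part
  facet normal 0.0000 0.0000 -1.0000
    outer loop
      vertex 7.50 27.99 0.00
      vertex 22.50 27.99 0.00
      vertex 30.00 15.00 0.00
    endloop
  endfacet
  facet normal 0.0000 0.0000 -1.0000
    outer loop
      vertex 0.00 15.00 0.00
      vertex 7.50 27.99 0.00
      vertex 30.00 15.00 0.00
    endloop
  endfacet
  facet normal 0.0000 0.0000 -1.0000
    outer loop
      vertex 7.50 2.01 0.00
      vertex 0.00 15.00 0.00
      vertex 30.00 15.00 0.00
    endloop
  endfacet
  facet normal 0.0000 0.0000 -1.0000
    outer loop
      vertex 22.50 2.01 0.00
      vertex 7.50 2.01 0.00
      vertex 30.00 15.00 0.00
    endloop
  endfacet
  facet normal 0.0000 0.0000 1.0000
    outer loop
      vertex 30.00 15.00 26.00
      vertex 22.50 27.99 26.00
      vertex 7.50 27.99 26.00
    endloop
  endfacet
  facet normal 0.0000 0.0000 1.0000
    outer loop
      vertex 30.00 15.00 26.00
      vertex 7.50 27.99 26.00
      vertex 0.00 15.00 26.00
    endloop
  endfacet
  facet normal 0.0000 0.0000 1.0000
    outer loop
      vertex 30.00 15.00 26.00
      vertex 0.00 15.00 26.00
      vertex 7.50 2.01 26.00
    endloop
  endfacet
  facet normal 0.0000 0.0000 1.0000
    outer loop
      vertex 30.00 15.00 26.00
      vertex 7.50 2.01 26.00
      vertex 22.50 2.01 26.00
    endloop
  endfacet
  facet normal 0.8660 0.5000 0.0000
    outer loop
      vertex 30.00 15.00 0.00
      vertex 22.50 27.99 0.00
      vertex 22.50 27.99 26.00
    endloop
  endfacet
  facet normal 0.8660 0.5000 0.0000
    outer loop
      vertex 30.00 15.00 0.00
      vertex 22.50 27.99 26.00
      vertex 30.00 15.00 26.00
    endloop
  endfacet
  facet normal 0.0000 1.0000 0.0000
    outer loop
      vertex 22.50 27.99 0.00
      vertex 7.50 27.99 0.00
      vertex 7.50 27.99 26.00
    endloop
  endfacet
  facet normal 0.0000 1.0000 0.0000
    outer loop
      vertex 22.50 27.99 0.00
      vertex 7.50 27.99 26.00
      vertex 22.50 27.99 26.00
    endloop
  endfacet
  facet normal -0.8660 0.5000 0.0000
    outer loop
      vertex 7.50 27.99 0.00
      vertex 0.00 15.00 0.00
      vertex 0.00 15.00 26.00
    endloop
  endfacet
  facet normal -0.8660 0.5000 0.0000
    outer loop
      vertex 7.50 27.99 0.00
      vertex 0.00 15.00 26.00
      vertex 7.50 27.99 26.00
    endloop
  endfacet
  facet normal -0.8660 -0.5000 0.0000
    outer loop
      vertex 0.00 15.00 0.00
      vertex 7.50 2.01 0.00
      vertex 7.50 2.01 26.00
    endloop
  endfacet
  facet normal -0.8660 -0.5000 0.0000
    outer loop
      vertex 0.00 15.00 0.00
      vertex 7.50 2.01 26.00
      vertex 0.00 15.00 26.00
    endloop
  endfacet
  facet normal 0.0000 -1.0000 0.0000
    outer loop
      vertex 7.50 2.01 0.00
      vertex 22.50 2.01 0.00
      vertex 22.50 2.01 26.00
    endloop
  endfacet
  facet normal 0.0000 -1.0000 0.0000
    outer loop
      vertex 7.50 2.01 0.00
      vertex 22.50 2.01 26.00
      vertex 7.50 2.01 26.00
    endloop
  endfacet
  facet normal 0.8660 -0.5000 0.0000
    outer loop
      vertex 22.50 2.01 0.00
      vertex 30.00 15.00 0.00
      vertex 30.00 15.00 26.00
    endloop
  endfacet
  facet normal 0.8660 -0.5000 0.0000
    outer loop
      vertex 22.50 2.01 0.00
      vertex 30.00 15.00 26.00
      vertex 22.50 2.01 26.00
    endloop
  endfacet
endsolid part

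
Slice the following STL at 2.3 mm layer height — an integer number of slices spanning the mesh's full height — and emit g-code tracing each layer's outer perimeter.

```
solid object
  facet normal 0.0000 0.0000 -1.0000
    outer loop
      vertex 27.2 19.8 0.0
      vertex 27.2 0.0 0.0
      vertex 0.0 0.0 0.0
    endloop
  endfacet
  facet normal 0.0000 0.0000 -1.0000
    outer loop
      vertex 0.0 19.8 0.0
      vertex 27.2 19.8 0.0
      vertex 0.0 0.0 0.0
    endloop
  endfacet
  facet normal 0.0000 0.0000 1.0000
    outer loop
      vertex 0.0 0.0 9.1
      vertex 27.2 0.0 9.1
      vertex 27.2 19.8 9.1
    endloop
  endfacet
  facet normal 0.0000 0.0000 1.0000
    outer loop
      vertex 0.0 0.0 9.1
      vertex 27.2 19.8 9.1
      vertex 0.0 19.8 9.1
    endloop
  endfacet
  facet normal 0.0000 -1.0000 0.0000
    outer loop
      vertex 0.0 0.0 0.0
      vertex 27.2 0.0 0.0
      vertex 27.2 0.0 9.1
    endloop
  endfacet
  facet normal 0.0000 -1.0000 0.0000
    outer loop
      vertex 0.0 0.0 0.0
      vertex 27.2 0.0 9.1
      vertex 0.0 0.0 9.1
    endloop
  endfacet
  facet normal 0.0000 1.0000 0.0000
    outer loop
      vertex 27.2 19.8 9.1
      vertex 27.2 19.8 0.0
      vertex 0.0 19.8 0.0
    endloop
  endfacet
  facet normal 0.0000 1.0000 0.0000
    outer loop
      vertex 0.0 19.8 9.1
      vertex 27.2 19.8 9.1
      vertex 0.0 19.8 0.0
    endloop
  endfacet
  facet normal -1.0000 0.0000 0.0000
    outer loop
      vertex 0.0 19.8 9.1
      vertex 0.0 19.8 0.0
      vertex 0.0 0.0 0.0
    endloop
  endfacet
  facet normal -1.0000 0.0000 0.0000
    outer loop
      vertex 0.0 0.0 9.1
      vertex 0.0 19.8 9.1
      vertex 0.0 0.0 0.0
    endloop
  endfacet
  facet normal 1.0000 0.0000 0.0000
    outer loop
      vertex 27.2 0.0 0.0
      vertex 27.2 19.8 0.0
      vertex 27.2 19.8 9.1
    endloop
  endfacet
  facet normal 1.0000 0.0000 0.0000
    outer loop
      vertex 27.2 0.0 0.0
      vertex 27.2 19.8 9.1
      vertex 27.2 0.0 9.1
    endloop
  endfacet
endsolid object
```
; perimeter-only toolpath
G21 ; units = mm
G90 ; absolute positioning
G28 ; home
; layer 1
G0 Z2.3
G0 X0.0 Y0.0
G1 X27.2 Y0.0
G1 X27.2 Y19.8
G1 X0.0 Y19.8
G1 X0.0 Y0.0
; layer 2
G0 Z4.5
G0 X0.0 Y0.0
G1 X27.2 Y0.0
G1 X27.2 Y19.8
G1 X0.0 Y19.8
G1 X0.0 Y0.0
; layer 3
G0 Z6.8
G0 X0.0 Y0.0
G1 X27.2 Y0.0
G1 X27.2 Y19.8
G1 X0.0 Y19.8
G1 X0.0 Y0.0
; layer 4
G0 Z9.1
G0 X0.0 Y0.0
G1 X27.2 Y0.0
G1 X27.2 Y19.8
G1 X0.0 Y19.8
G1 X0.0 Y0.0
M2 ; end

The solid is a rectangular box, roughly 27.2 × 19.8 mm footprint and 9.1 mm tall. Slicing at Δz = 2.3 mm — 4 equal slices spanning the solid's height, so layer i sits at z = i·h/4 — gives 4 non-empty perimeters. Each is a 4-segment closed polygon; G0 lifts to the layer z and rapids to the start vertex, then G1 traces the edges.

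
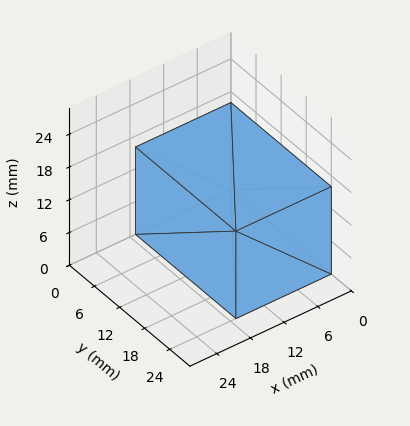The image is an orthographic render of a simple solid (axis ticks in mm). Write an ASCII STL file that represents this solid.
Reading the render: the shape is a rectangular box, roughly 17 × 24 mm footprint and 16 mm tall (dimensions read to the nearest mm from the axis ticks). For the STL, each face is triangulated and given an outward normal.

solid part
  facet normal 0.0000 0.0000 -1.0000
    outer loop
      vertex 17.00 24.00 0.00
      vertex 17.00 0.00 0.00
      vertex 0.00 0.00 0.00
    endloop
  endfacet
  facet normal 0.0000 0.0000 -1.0000
    outer loop
      vertex 0.00 24.00 0.00
      vertex 17.00 24.00 0.00
      vertex 0.00 0.00 0.00
    endloop
  endfacet
  facet normal 0.0000 0.0000 1.0000
    outer loop
      vertex 0.00 0.00 16.00
      vertex 17.00 0.00 16.00
      vertex 17.00 24.00 16.00
    endloop
  endfacet
  facet normal 0.0000 0.0000 1.0000
    outer loop
      vertex 0.00 0.00 16.00
      vertex 17.00 24.00 16.00
      vertex 0.00 24.00 16.00
    endloop
  endfacet
  facet normal 0.0000 -1.0000 0.0000
    outer loop
      vertex 0.00 0.00 0.00
      vertex 17.00 0.00 0.00
      vertex 17.00 0.00 16.00
    endloop
  endfacet
  facet normal 0.0000 -1.0000 0.0000
    outer loop
      vertex 0.00 0.00 0.00
      vertex 17.00 0.00 16.00
      vertex 0.00 0.00 16.00
    endloop
  endfacet
  facet normal 0.0000 1.0000 0.0000
    outer loop
      vertex 17.00 24.00 16.00
      vertex 17.00 24.00 0.00
      vertex 0.00 24.00 0.00
    endloop
  endfacet
  facet normal 0.0000 1.0000 0.0000
    outer loop
      vertex 0.00 24.00 16.00
      vertex 17.00 24.00 16.00
      vertex 0.00 24.00 0.00
    endloop
  endfacet
  facet normal -1.0000 0.0000 0.0000
    outer loop
      vertex 0.00 24.00 16.00
      vertex 0.00 24.00 0.00
      vertex 0.00 0.00 0.00
    endloop
  endfacet
  facet normal -1.0000 0.0000 0.0000
    outer loop
      vertex 0.00 0.00 16.00
      vertex 0.00 24.00 16.00
      vertex 0.00 0.00 0.00
    endloop
  endfacet
  facet normal 1.0000 0.0000 0.0000
    outer loop
      vertex 17.00 0.00 0.00
      vertex 17.00 24.00 0.00
      vertex 17.00 24.00 16.00
    endloop
  endfacet
  facet normal 1.0000 0.0000 0.0000
    outer loop
      vertex 17.00 0.00 0.00
      vertex 17.00 24.00 16.00
      vertex 17.00 0.00 16.00
    endloop
  endfacet
endsolid part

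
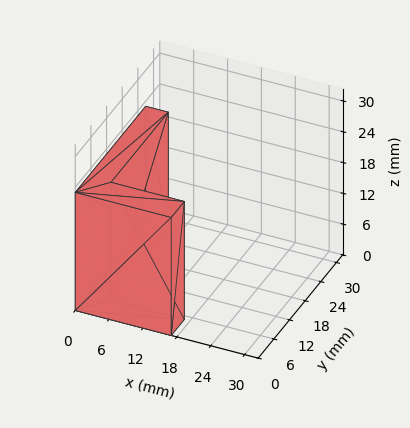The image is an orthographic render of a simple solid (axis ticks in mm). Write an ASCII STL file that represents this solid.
Reading the render: the shape is an L-shaped prism: outer 17 × 27 mm, arm thicknesses ≈ 5 mm (horizontal) and 4 mm (vertical), extruded 23 mm in z (dimensions read to the nearest mm from the axis ticks). For the STL, each face is triangulated and given an outward normal.

solid part
  facet normal 0.0000 0.0000 -1.0000
    outer loop
      vertex 17.000 5.000 0.000
      vertex 17.000 0.000 0.000
      vertex 0.000 0.000 0.000
    endloop
  endfacet
  facet normal 0.0000 0.0000 -1.0000
    outer loop
      vertex 4.000 5.000 0.000
      vertex 17.000 5.000 0.000
      vertex 0.000 0.000 0.000
    endloop
  endfacet
  facet normal 0.0000 0.0000 -1.0000
    outer loop
      vertex 4.000 27.000 0.000
      vertex 4.000 5.000 0.000
      vertex 0.000 0.000 0.000
    endloop
  endfacet
  facet normal 0.0000 0.0000 -1.0000
    outer loop
      vertex 0.000 27.000 0.000
      vertex 4.000 27.000 0.000
      vertex 0.000 0.000 0.000
    endloop
  endfacet
  facet normal 0.0000 0.0000 1.0000
    outer loop
      vertex 0.000 0.000 23.000
      vertex 17.000 0.000 23.000
      vertex 17.000 5.000 23.000
    endloop
  endfacet
  facet normal 0.0000 0.0000 1.0000
    outer loop
      vertex 0.000 0.000 23.000
      vertex 17.000 5.000 23.000
      vertex 4.000 5.000 23.000
    endloop
  endfacet
  facet normal 0.0000 0.0000 1.0000
    outer loop
      vertex 0.000 0.000 23.000
      vertex 4.000 5.000 23.000
      vertex 4.000 27.000 23.000
    endloop
  endfacet
  facet normal 0.0000 0.0000 1.0000
    outer loop
      vertex 0.000 0.000 23.000
      vertex 4.000 27.000 23.000
      vertex 0.000 27.000 23.000
    endloop
  endfacet
  facet normal 0.0000 -1.0000 0.0000
    outer loop
      vertex 0.000 0.000 0.000
      vertex 17.000 0.000 0.000
      vertex 17.000 0.000 23.000
    endloop
  endfacet
  facet normal 0.0000 -1.0000 0.0000
    outer loop
      vertex 0.000 0.000 0.000
      vertex 17.000 0.000 23.000
      vertex 0.000 0.000 23.000
    endloop
  endfacet
  facet normal 1.0000 0.0000 0.0000
    outer loop
      vertex 17.000 0.000 0.000
      vertex 17.000 5.000 0.000
      vertex 17.000 5.000 23.000
    endloop
  endfacet
  facet normal 1.0000 0.0000 0.0000
    outer loop
      vertex 17.000 0.000 0.000
      vertex 17.000 5.000 23.000
      vertex 17.000 0.000 23.000
    endloop
  endfacet
  facet normal 0.0000 1.0000 0.0000
    outer loop
      vertex 17.000 5.000 0.000
      vertex 4.000 5.000 0.000
      vertex 4.000 5.000 23.000
    endloop
  endfacet
  facet normal 0.0000 1.0000 0.0000
    outer loop
      vertex 17.000 5.000 0.000
      vertex 4.000 5.000 23.000
      vertex 17.000 5.000 23.000
    endloop
  endfacet
  facet normal 1.0000 0.0000 0.0000
    outer loop
      vertex 4.000 5.000 0.000
      vertex 4.000 27.000 0.000
      vertex 4.000 27.000 23.000
    endloop
  endfacet
  facet normal 1.0000 0.0000 0.0000
    outer loop
      vertex 4.000 5.000 0.000
      vertex 4.000 27.000 23.000
      vertex 4.000 5.000 23.000
    endloop
  endfacet
  facet normal 0.0000 1.0000 0.0000
    outer loop
      vertex 4.000 27.000 0.000
      vertex 0.000 27.000 0.000
      vertex 0.000 27.000 23.000
    endloop
  endfacet
  facet normal 0.0000 1.0000 0.0000
    outer loop
      vertex 4.000 27.000 0.000
      vertex 0.000 27.000 23.000
      vertex 4.000 27.000 23.000
    endloop
  endfacet
  facet normal -1.0000 0.0000 0.0000
    outer loop
      vertex 0.000 27.000 0.000
      vertex 0.000 0.000 0.000
      vertex 0.000 0.000 23.000
    endloop
  endfacet
  facet normal -1.0000 0.0000 0.0000
    outer loop
      vertex 0.000 27.000 0.000
      vertex 0.000 0.000 23.000
      vertex 0.000 27.000 23.000
    endloop
  endfacet
endsolid part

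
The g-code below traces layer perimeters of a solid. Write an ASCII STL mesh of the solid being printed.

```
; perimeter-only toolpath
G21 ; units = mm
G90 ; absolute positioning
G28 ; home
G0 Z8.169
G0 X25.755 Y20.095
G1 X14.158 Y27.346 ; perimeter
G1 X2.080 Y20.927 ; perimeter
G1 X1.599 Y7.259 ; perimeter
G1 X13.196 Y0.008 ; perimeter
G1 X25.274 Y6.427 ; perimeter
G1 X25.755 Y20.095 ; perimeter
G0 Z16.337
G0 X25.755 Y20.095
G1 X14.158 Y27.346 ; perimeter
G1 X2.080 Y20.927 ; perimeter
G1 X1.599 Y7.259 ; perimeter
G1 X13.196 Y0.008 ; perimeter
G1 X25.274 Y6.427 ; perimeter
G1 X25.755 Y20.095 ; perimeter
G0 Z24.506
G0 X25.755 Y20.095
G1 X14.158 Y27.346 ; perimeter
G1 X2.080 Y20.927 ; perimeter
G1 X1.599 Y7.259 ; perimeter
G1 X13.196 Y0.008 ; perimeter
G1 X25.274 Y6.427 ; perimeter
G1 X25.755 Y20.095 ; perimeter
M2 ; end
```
solid part
  facet normal 0.0000 0.0000 -1.0000
    outer loop
      vertex 2.080 20.927 0.000
      vertex 14.158 27.346 0.000
      vertex 25.755 20.095 0.000
    endloop
  endfacet
  facet normal 0.0000 0.0000 -1.0000
    outer loop
      vertex 1.599 7.259 0.000
      vertex 2.080 20.927 0.000
      vertex 25.755 20.095 0.000
    endloop
  endfacet
  facet normal 0.0000 0.0000 -1.0000
    outer loop
      vertex 13.196 0.008 0.000
      vertex 1.599 7.259 0.000
      vertex 25.755 20.095 0.000
    endloop
  endfacet
  facet normal 0.0000 0.0000 -1.0000
    outer loop
      vertex 25.274 6.427 0.000
      vertex 13.196 0.008 0.000
      vertex 25.755 20.095 0.000
    endloop
  endfacet
  facet normal 0.0000 0.0000 1.0000
    outer loop
      vertex 25.755 20.095 24.506
      vertex 14.158 27.346 24.506
      vertex 2.080 20.927 24.506
    endloop
  endfacet
  facet normal 0.0000 0.0000 1.0000
    outer loop
      vertex 25.755 20.095 24.506
      vertex 2.080 20.927 24.506
      vertex 1.599 7.259 24.506
    endloop
  endfacet
  facet normal 0.0000 0.0000 1.0000
    outer loop
      vertex 25.755 20.095 24.506
      vertex 1.599 7.259 24.506
      vertex 13.196 0.008 24.506
    endloop
  endfacet
  facet normal 0.0000 0.0000 1.0000
    outer loop
      vertex 25.755 20.095 24.506
      vertex 13.196 0.008 24.506
      vertex 25.274 6.427 24.506
    endloop
  endfacet
  facet normal 0.5302 0.8479 0.0000
    outer loop
      vertex 25.755 20.095 0.000
      vertex 14.158 27.346 0.000
      vertex 14.158 27.346 24.506
    endloop
  endfacet
  facet normal 0.5302 0.8479 0.0000
    outer loop
      vertex 25.755 20.095 0.000
      vertex 14.158 27.346 24.506
      vertex 25.755 20.095 24.506
    endloop
  endfacet
  facet normal -0.4693 0.8830 0.0000
    outer loop
      vertex 14.158 27.346 0.000
      vertex 2.080 20.927 0.000
      vertex 2.080 20.927 24.506
    endloop
  endfacet
  facet normal -0.4693 0.8830 0.0000
    outer loop
      vertex 14.158 27.346 0.000
      vertex 2.080 20.927 24.506
      vertex 14.158 27.346 24.506
    endloop
  endfacet
  facet normal -0.9994 0.0352 0.0000
    outer loop
      vertex 2.080 20.927 0.000
      vertex 1.599 7.259 0.000
      vertex 1.599 7.259 24.506
    endloop
  endfacet
  facet normal -0.9994 0.0352 0.0000
    outer loop
      vertex 2.080 20.927 0.000
      vertex 1.599 7.259 24.506
      vertex 2.080 20.927 24.506
    endloop
  endfacet
  facet normal -0.5302 -0.8479 0.0000
    outer loop
      vertex 1.599 7.259 0.000
      vertex 13.196 0.008 0.000
      vertex 13.196 0.008 24.506
    endloop
  endfacet
  facet normal -0.5302 -0.8479 0.0000
    outer loop
      vertex 1.599 7.259 0.000
      vertex 13.196 0.008 24.506
      vertex 1.599 7.259 24.506
    endloop
  endfacet
  facet normal 0.4693 -0.8830 0.0000
    outer loop
      vertex 13.196 0.008 0.000
      vertex 25.274 6.427 0.000
      vertex 25.274 6.427 24.506
    endloop
  endfacet
  facet normal 0.4693 -0.8830 0.0000
    outer loop
      vertex 13.196 0.008 0.000
      vertex 25.274 6.427 24.506
      vertex 13.196 0.008 24.506
    endloop
  endfacet
  facet normal 0.9994 -0.0352 0.0000
    outer loop
      vertex 25.274 6.427 0.000
      vertex 25.755 20.095 0.000
      vertex 25.755 20.095 24.506
    endloop
  endfacet
  facet normal 0.9994 -0.0352 0.0000
    outer loop
      vertex 25.274 6.427 0.000
      vertex 25.755 20.095 24.506
      vertex 25.274 6.427 24.506
    endloop
  endfacet
endsolid part

The G0 Z moves step by Δz≈8.169 mm. Every layer's G1 loop is the same polygon, so the solid is a straight extrusion of it from z=0 to z≈24.5. Closing with flat bottom and top caps and triangulating gives 20 facets — a regular 6-sided prism (a cylinder approximated with 6 flat sides), circumscribed radius ≈ 13.7 mm, height ≈ 24.5 mm.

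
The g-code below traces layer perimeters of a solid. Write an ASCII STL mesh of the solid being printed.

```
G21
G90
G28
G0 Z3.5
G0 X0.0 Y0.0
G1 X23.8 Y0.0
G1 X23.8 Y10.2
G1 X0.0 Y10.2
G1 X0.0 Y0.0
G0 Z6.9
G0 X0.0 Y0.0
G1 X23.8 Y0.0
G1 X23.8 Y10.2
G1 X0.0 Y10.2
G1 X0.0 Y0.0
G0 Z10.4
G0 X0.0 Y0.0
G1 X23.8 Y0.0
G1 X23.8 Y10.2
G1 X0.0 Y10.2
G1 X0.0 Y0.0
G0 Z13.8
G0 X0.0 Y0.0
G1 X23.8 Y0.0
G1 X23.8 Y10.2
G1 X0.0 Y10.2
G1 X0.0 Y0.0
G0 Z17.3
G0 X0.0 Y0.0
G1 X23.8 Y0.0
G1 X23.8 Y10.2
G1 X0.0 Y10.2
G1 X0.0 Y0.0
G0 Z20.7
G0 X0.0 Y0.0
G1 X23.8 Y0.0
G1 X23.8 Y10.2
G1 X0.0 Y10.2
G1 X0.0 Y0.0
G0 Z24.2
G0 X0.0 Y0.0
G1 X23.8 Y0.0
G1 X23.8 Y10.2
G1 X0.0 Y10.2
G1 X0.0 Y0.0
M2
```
solid part
  facet normal 0.0000 0.0000 -1.0000
    outer loop
      vertex 23.8 10.2 0.0
      vertex 23.8 0.0 0.0
      vertex 0.0 0.0 0.0
    endloop
  endfacet
  facet normal 0.0000 0.0000 -1.0000
    outer loop
      vertex 0.0 10.2 0.0
      vertex 23.8 10.2 0.0
      vertex 0.0 0.0 0.0
    endloop
  endfacet
  facet normal 0.0000 0.0000 1.0000
    outer loop
      vertex 0.0 0.0 24.2
      vertex 23.8 0.0 24.2
      vertex 23.8 10.2 24.2
    endloop
  endfacet
  facet normal 0.0000 0.0000 1.0000
    outer loop
      vertex 0.0 0.0 24.2
      vertex 23.8 10.2 24.2
      vertex 0.0 10.2 24.2
    endloop
  endfacet
  facet normal 0.0000 -1.0000 0.0000
    outer loop
      vertex 0.0 0.0 0.0
      vertex 23.8 0.0 0.0
      vertex 23.8 0.0 24.2
    endloop
  endfacet
  facet normal 0.0000 -1.0000 0.0000
    outer loop
      vertex 0.0 0.0 0.0
      vertex 23.8 0.0 24.2
      vertex 0.0 0.0 24.2
    endloop
  endfacet
  facet normal 0.0000 1.0000 0.0000
    outer loop
      vertex 23.8 10.2 24.2
      vertex 23.8 10.2 0.0
      vertex 0.0 10.2 0.0
    endloop
  endfacet
  facet normal 0.0000 1.0000 0.0000
    outer loop
      vertex 0.0 10.2 24.2
      vertex 23.8 10.2 24.2
      vertex 0.0 10.2 0.0
    endloop
  endfacet
  facet normal -1.0000 0.0000 0.0000
    outer loop
      vertex 0.0 10.2 24.2
      vertex 0.0 10.2 0.0
      vertex 0.0 0.0 0.0
    endloop
  endfacet
  facet normal -1.0000 0.0000 0.0000
    outer loop
      vertex 0.0 0.0 24.2
      vertex 0.0 10.2 24.2
      vertex 0.0 0.0 0.0
    endloop
  endfacet
  facet normal 1.0000 0.0000 0.0000
    outer loop
      vertex 23.8 0.0 0.0
      vertex 23.8 10.2 0.0
      vertex 23.8 10.2 24.2
    endloop
  endfacet
  facet normal 1.0000 0.0000 0.0000
    outer loop
      vertex 23.8 0.0 0.0
      vertex 23.8 10.2 24.2
      vertex 23.8 0.0 24.2
    endloop
  endfacet
endsolid part

The G0 Z moves step by Δz≈3.5 mm. Every layer's G1 loop is the same polygon, so the solid is a straight extrusion of it from z=0 to z≈24.2. Closing with flat bottom and top caps and triangulating gives 12 facets — a rectangular box, roughly 23.8 × 10.2 mm footprint and 24.2 mm tall.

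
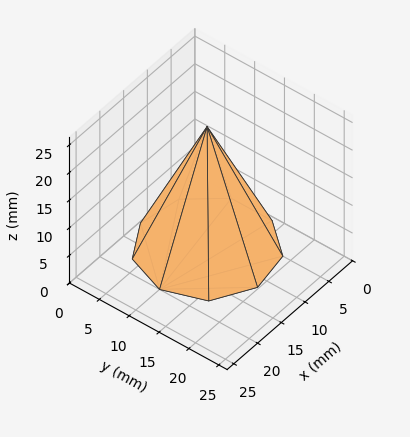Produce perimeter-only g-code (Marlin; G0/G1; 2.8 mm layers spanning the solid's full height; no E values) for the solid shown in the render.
Reading the render: the shape is a regular 9-sided pyramid, base circumscribed radius ≈ 10 mm, apex at z ≈ 22 mm (dimensions read to the nearest mm from the axis ticks). For the g-code, the solid's height is divided into equal slices at the stated Δz and each level perimeter traced with G1 moves after a G0 lift.

; perimeter-only toolpath
G21 ; units = mm
G90 ; absolute positioning
G28 ; home
; layer 1
G0 Z2.8
G0 X18.8 Y10.0
G1 X16.7 Y15.6
G1 X11.5 Y18.6
G1 X5.6 Y17.6
G1 X1.8 Y13.0
G1 X1.8 Y7.0
G1 X5.6 Y2.4
G1 X11.5 Y1.4
G1 X16.7 Y4.4
G1 X18.8 Y10.0
; layer 2
G0 Z5.5
G0 X17.5 Y10.0
G1 X15.8 Y14.8
G1 X11.3 Y17.4
G1 X6.2 Y16.5
G1 X3.0 Y12.6
G1 X3.0 Y7.4
G1 X6.2 Y3.5
G1 X11.3 Y2.6
G1 X15.8 Y5.2
G1 X17.5 Y10.0
; layer 3
G0 Z8.2
G0 X16.2 Y10.0
G1 X14.8 Y14.0
G1 X11.1 Y16.1
G1 X6.9 Y15.4
G1 X4.1 Y12.1
G1 X4.1 Y7.9
G1 X6.9 Y4.6
G1 X11.1 Y3.9
G1 X14.8 Y6.0
G1 X16.2 Y10.0
; layer 4
G0 Z11.0
G0 X15.0 Y10.0
G1 X13.8 Y13.2
G1 X10.8 Y14.9
G1 X7.5 Y14.3
G1 X5.3 Y11.7
G1 X5.3 Y8.3
G1 X7.5 Y5.7
G1 X10.8 Y5.1
G1 X13.8 Y6.8
G1 X15.0 Y10.0
; layer 5
G0 Z13.8
G0 X13.8 Y10.0
G1 X12.9 Y12.4
G1 X10.6 Y13.7
G1 X8.1 Y13.3
G1 X6.5 Y11.3
G1 X6.5 Y8.7
G1 X8.1 Y6.7
G1 X10.6 Y6.3
G1 X12.9 Y7.6
G1 X13.8 Y10.0
; layer 6
G0 Z16.5
G0 X12.5 Y10.0
G1 X11.9 Y11.6
G1 X10.4 Y12.4
G1 X8.8 Y12.2
G1 X7.7 Y10.8
G1 X7.7 Y9.2
G1 X8.8 Y7.8
G1 X10.4 Y7.5
G1 X11.9 Y8.4
G1 X12.5 Y10.0
; layer 7
G0 Z19.2
G0 X11.2 Y10.0
G1 X11.0 Y10.8
G1 X10.2 Y11.2
G1 X9.4 Y11.1
G1 X8.8 Y10.4
G1 X8.8 Y9.6
G1 X9.4 Y8.9
G1 X10.2 Y8.8
G1 X11.0 Y9.2
G1 X11.2 Y10.0
M2 ; end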